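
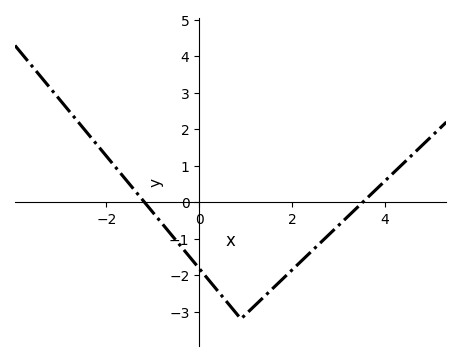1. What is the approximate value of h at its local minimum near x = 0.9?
-3.2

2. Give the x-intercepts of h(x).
-1.2, 3.6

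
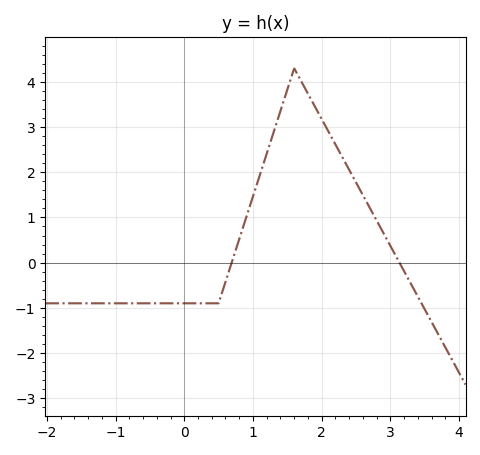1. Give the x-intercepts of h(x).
0.7, 3.1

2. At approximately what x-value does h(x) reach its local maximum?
1.6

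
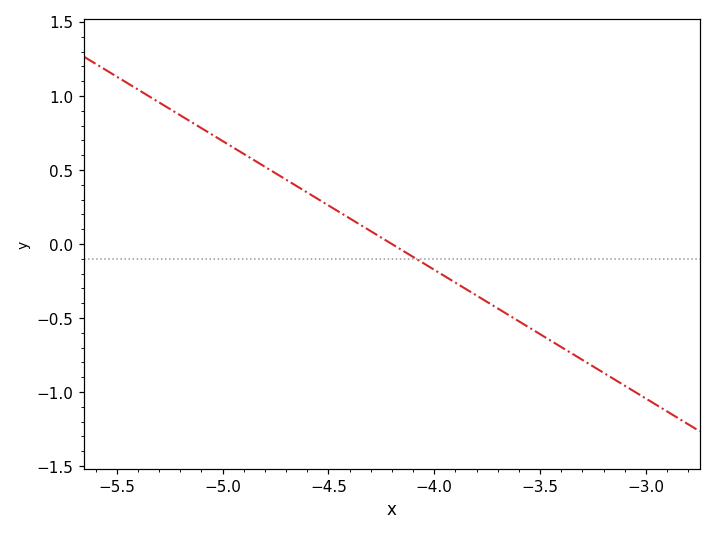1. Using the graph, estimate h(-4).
-0.15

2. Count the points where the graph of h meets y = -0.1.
1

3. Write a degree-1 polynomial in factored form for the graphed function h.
y = -0.87(x + 4.2)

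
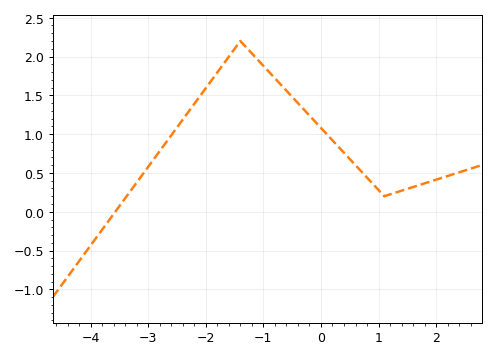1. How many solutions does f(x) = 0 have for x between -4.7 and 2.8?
1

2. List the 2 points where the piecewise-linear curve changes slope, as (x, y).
(-1.4, 2.2); (1.1, 0.2)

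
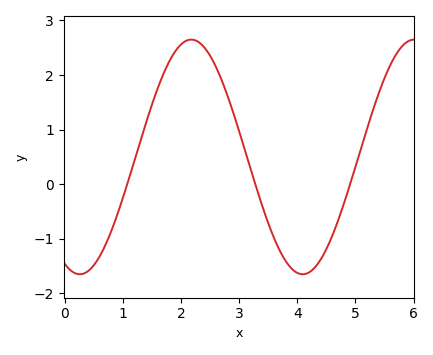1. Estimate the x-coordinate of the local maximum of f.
2.2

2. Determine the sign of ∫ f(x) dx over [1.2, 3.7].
positive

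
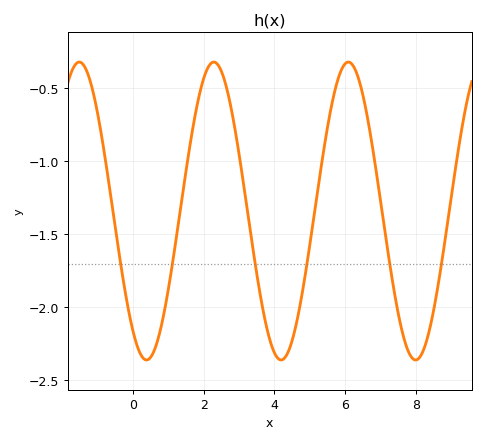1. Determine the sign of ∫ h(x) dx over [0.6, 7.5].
negative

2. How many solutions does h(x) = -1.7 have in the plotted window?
6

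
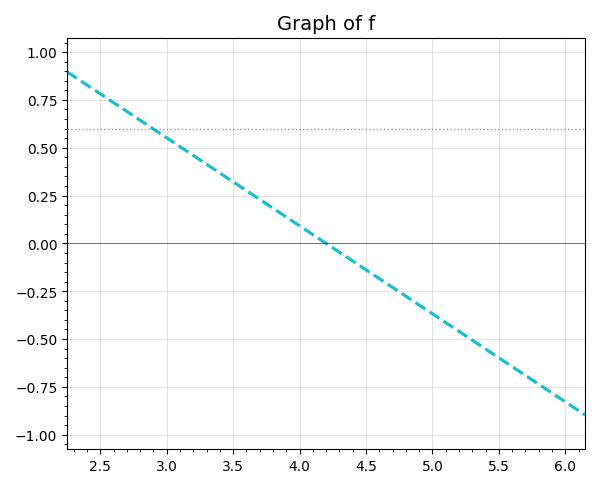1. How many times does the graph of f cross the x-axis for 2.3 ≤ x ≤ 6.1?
1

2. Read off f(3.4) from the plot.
0.35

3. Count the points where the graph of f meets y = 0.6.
1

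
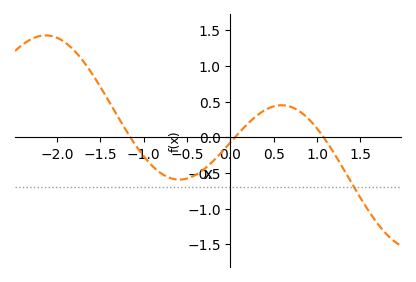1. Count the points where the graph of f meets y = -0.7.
1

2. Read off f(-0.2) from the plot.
-0.334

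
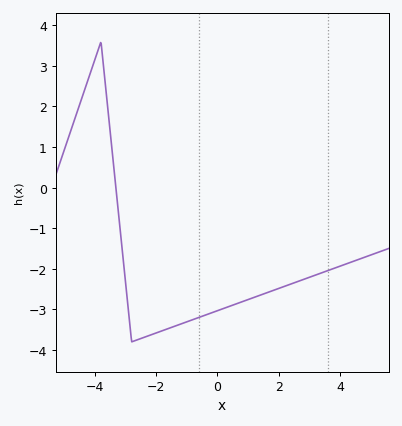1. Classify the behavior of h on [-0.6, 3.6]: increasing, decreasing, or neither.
increasing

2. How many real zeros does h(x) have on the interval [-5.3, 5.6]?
1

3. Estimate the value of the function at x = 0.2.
-3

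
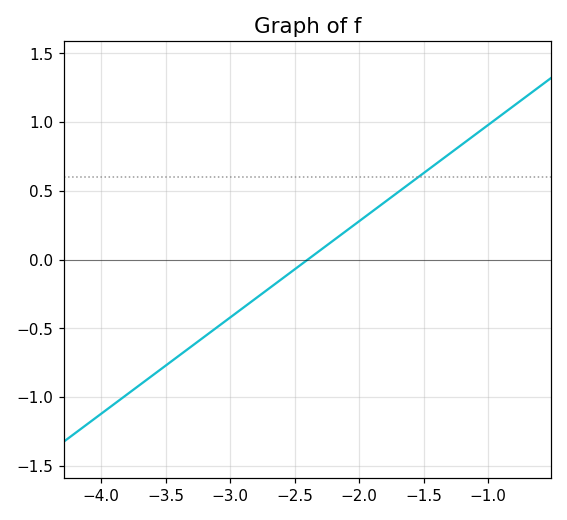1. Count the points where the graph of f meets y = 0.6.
1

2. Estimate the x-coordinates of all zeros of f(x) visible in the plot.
-2.4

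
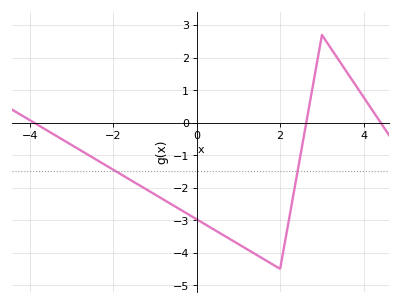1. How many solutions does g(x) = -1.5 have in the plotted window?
2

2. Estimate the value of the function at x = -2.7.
-0.92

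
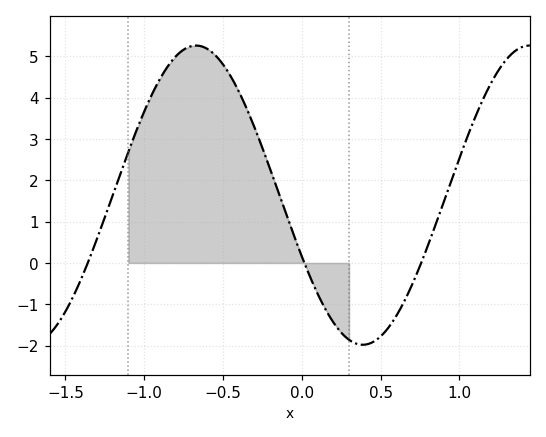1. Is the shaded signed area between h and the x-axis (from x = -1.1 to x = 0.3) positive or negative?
positive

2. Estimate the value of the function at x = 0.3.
-1.9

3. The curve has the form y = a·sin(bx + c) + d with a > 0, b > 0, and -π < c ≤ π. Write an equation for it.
y = 3.62sin(3x - 2.7) + 1.64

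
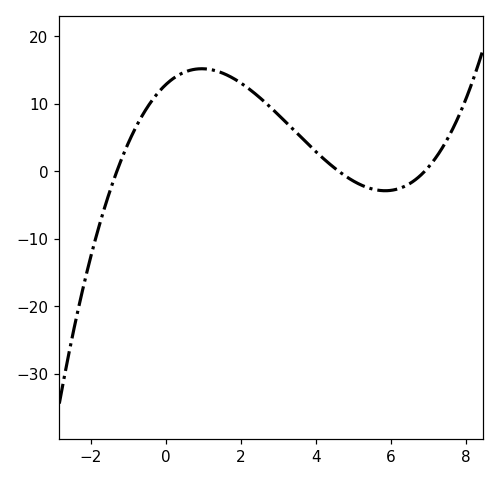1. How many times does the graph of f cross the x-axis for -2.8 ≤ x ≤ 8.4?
3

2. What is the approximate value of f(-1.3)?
0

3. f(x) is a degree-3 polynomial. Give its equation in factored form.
y = 0.31(x + 1.3)(x - 4.6)(x - 6.9)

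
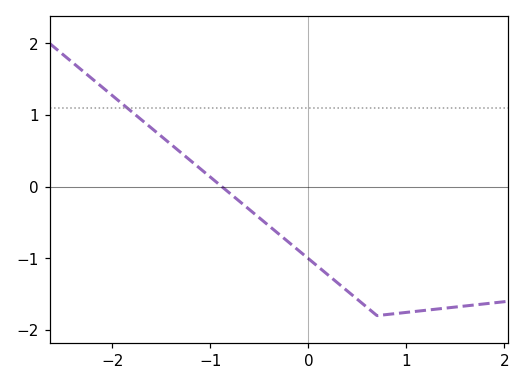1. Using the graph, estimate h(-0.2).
-0.776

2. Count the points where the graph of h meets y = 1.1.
1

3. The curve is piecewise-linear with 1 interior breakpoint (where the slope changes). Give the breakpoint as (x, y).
(0.7, -1.8)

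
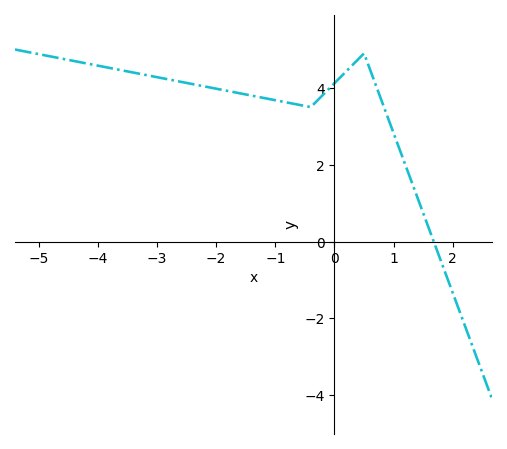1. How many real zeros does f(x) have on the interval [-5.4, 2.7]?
1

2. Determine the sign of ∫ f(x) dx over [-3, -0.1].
positive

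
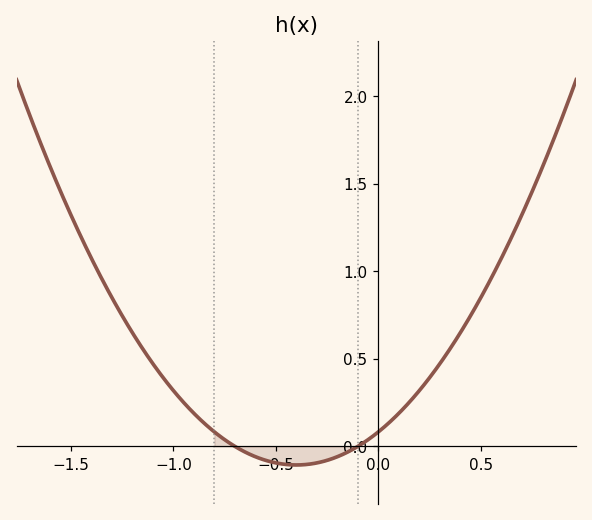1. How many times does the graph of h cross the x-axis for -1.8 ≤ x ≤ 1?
2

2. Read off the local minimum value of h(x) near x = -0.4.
-0.1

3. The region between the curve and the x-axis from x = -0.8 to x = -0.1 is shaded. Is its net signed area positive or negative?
negative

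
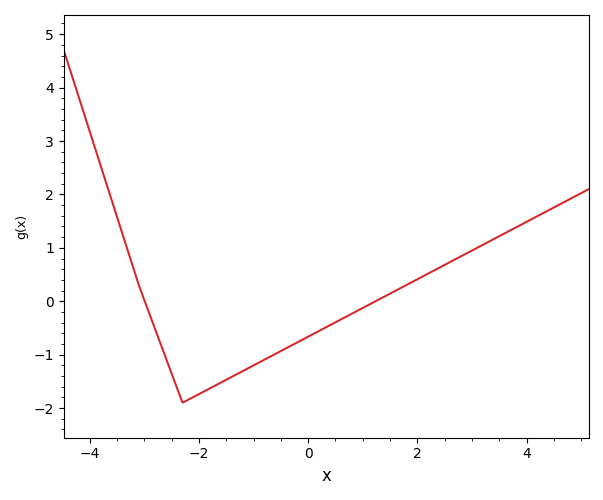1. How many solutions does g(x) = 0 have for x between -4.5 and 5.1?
2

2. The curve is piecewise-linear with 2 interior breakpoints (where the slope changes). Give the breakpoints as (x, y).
(-3.1, 0.3); (-2.3, -1.9)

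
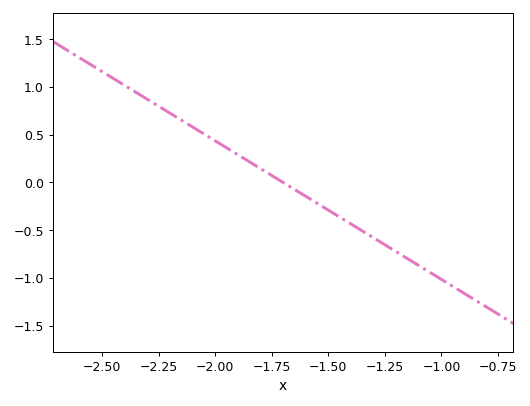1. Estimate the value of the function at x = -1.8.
0.15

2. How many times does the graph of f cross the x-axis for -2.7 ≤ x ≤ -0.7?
1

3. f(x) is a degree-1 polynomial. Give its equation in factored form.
y = -1.45(x + 1.7)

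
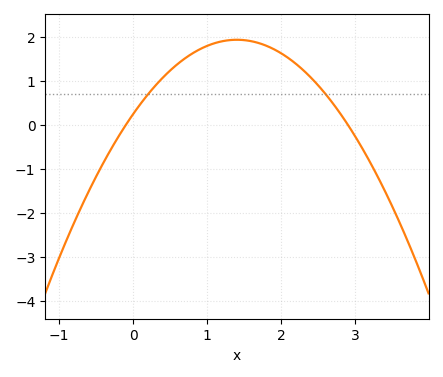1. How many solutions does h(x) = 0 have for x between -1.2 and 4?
2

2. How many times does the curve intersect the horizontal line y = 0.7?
2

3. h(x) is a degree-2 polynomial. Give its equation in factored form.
y = -0.86(x + 0.1)(x - 2.9)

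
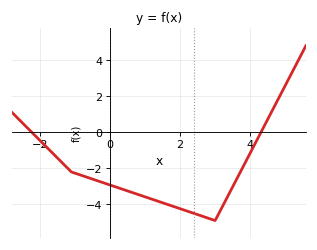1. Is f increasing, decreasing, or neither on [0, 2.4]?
decreasing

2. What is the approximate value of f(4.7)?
1.4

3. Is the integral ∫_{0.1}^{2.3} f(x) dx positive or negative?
negative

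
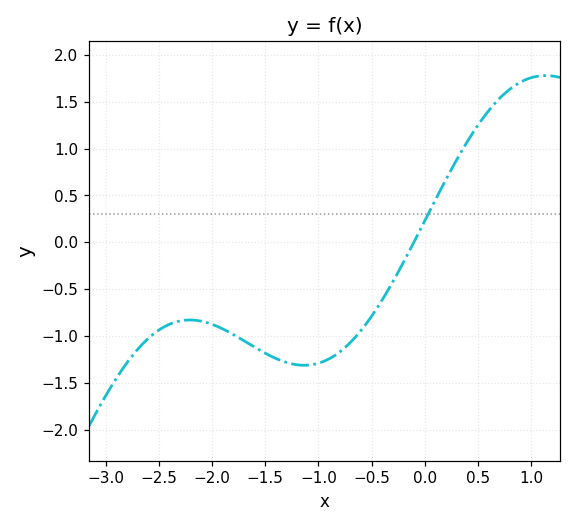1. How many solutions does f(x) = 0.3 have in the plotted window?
1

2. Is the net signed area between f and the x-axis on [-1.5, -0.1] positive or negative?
negative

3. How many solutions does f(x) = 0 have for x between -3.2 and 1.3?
1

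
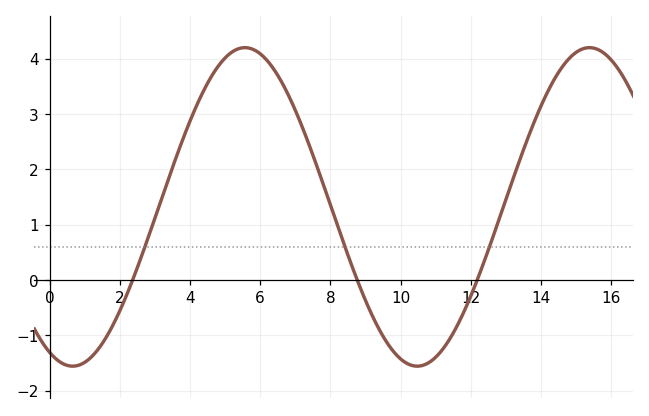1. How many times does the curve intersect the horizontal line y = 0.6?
3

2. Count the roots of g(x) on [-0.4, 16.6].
3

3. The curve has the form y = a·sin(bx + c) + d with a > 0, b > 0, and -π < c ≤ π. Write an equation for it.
y = 2.88sin(0.64x - 2) + 1.32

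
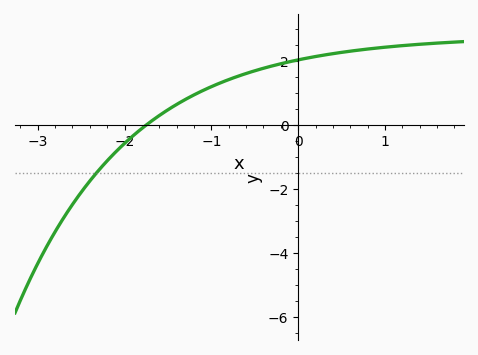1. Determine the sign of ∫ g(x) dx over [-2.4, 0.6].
positive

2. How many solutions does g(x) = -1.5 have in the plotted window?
1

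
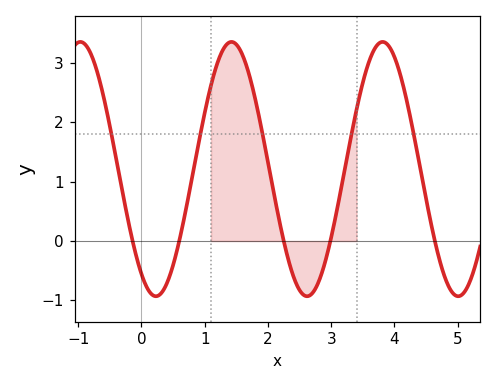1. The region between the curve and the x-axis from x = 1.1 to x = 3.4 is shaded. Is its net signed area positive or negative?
positive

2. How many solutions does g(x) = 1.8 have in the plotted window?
5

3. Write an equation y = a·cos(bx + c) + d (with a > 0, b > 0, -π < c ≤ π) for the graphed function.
y = 2.14cos(2.63x + 2.54) + 1.21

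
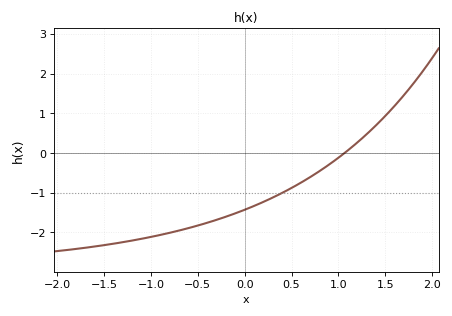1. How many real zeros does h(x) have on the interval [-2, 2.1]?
1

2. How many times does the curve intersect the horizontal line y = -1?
1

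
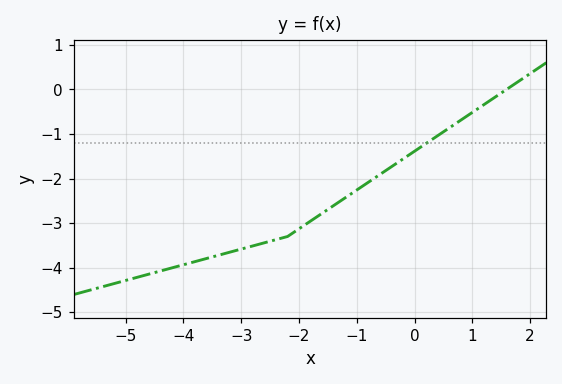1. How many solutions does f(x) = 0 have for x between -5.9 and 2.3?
1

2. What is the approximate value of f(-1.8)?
-3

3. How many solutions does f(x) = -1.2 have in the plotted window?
1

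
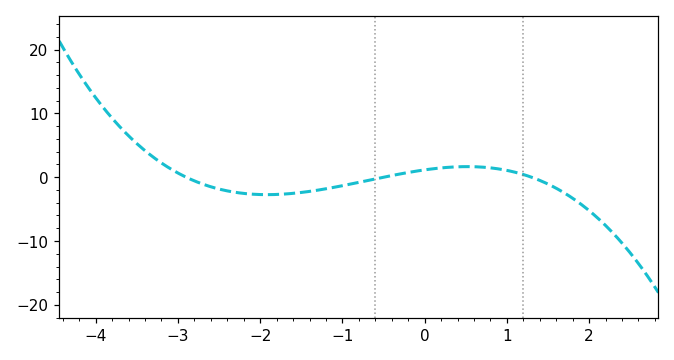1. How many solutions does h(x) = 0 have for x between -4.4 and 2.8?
3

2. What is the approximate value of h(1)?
1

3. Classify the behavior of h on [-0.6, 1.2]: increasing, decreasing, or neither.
neither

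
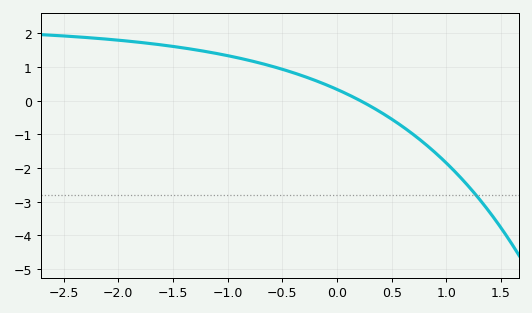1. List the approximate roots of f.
0.2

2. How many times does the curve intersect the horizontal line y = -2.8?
1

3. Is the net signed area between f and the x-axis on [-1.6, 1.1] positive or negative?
positive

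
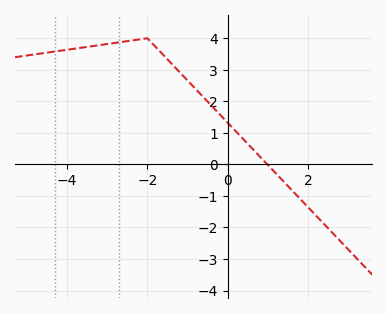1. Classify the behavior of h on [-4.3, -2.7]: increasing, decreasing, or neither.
increasing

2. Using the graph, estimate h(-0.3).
1.7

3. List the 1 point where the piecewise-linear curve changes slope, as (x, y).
(-2, 4)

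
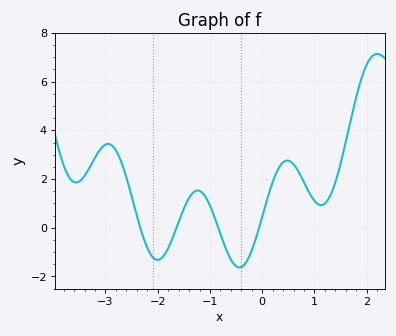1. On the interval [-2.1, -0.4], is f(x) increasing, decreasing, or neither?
neither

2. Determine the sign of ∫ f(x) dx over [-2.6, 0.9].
positive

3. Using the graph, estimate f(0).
0.4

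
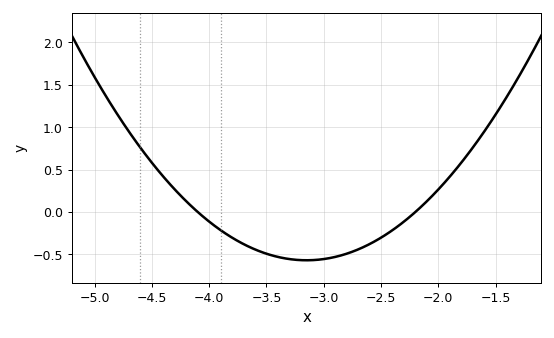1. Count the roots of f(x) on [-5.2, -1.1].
2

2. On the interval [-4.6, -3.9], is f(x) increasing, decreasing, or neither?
decreasing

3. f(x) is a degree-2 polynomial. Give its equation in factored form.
y = 0.63(x + 4.1)(x + 2.2)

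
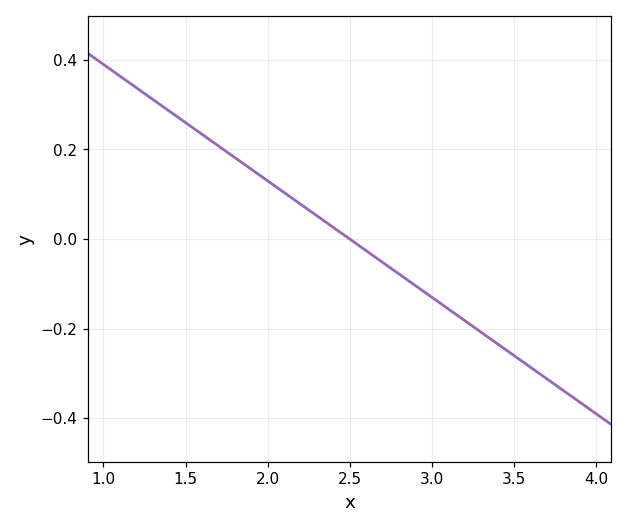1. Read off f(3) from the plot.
-0.13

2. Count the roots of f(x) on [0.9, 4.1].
1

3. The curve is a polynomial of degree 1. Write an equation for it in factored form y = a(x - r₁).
y = -0.26(x - 2.5)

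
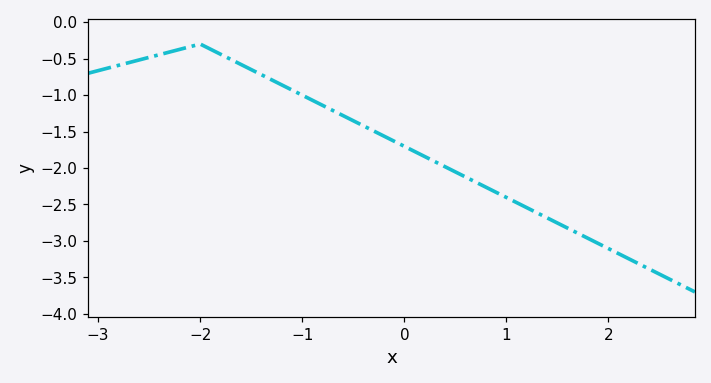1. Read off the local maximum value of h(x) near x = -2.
-0.3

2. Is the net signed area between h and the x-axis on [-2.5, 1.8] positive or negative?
negative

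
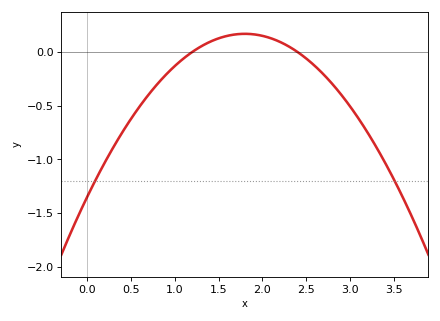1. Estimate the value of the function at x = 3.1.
-0.65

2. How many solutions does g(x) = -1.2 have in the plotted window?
2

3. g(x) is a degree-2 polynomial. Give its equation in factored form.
y = -0.47(x - 1.2)(x - 2.4)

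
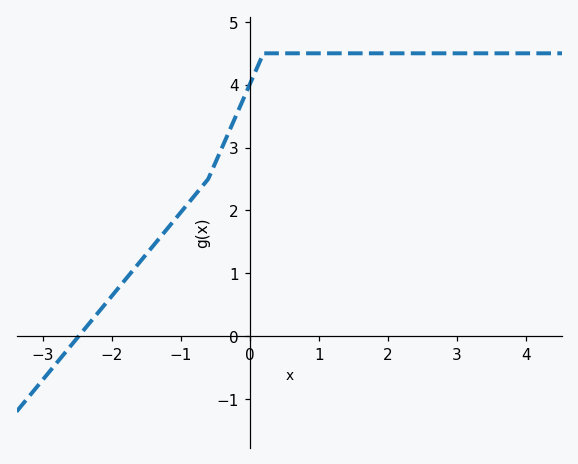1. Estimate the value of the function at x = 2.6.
4.5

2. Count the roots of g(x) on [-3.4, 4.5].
1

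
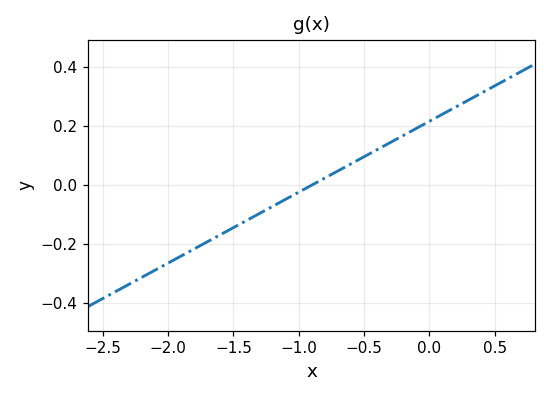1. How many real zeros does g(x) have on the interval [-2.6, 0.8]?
1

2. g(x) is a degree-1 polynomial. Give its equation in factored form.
y = 0.24(x + 0.9)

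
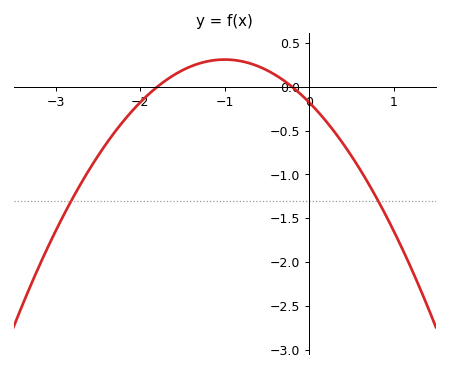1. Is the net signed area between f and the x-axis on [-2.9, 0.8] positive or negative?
negative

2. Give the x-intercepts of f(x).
-1.8, -0.2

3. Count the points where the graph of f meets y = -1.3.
2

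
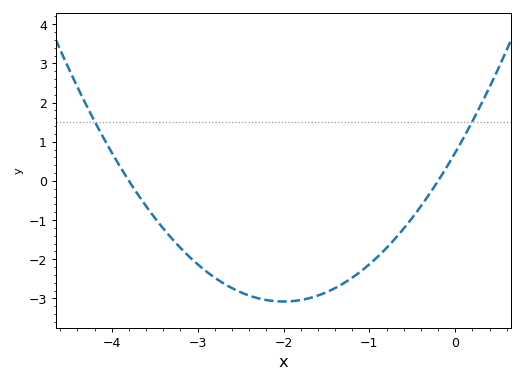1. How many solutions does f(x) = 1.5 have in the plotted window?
2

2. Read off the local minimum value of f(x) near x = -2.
-3.08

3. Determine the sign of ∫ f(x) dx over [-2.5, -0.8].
negative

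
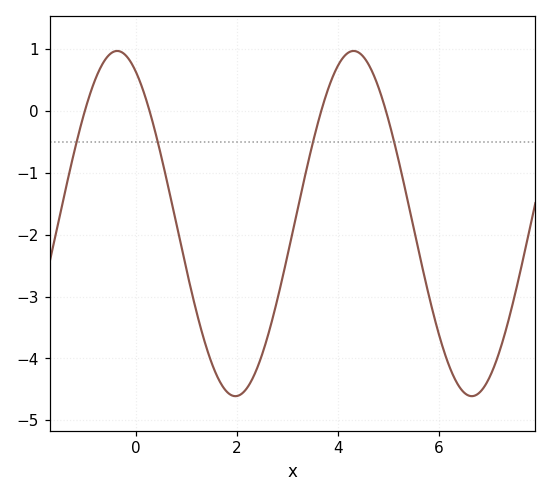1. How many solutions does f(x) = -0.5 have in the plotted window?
4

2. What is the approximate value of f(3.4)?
-0.9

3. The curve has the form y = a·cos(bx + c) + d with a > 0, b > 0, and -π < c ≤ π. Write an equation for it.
y = 2.79cos(1.3x + 0.5) - 1.82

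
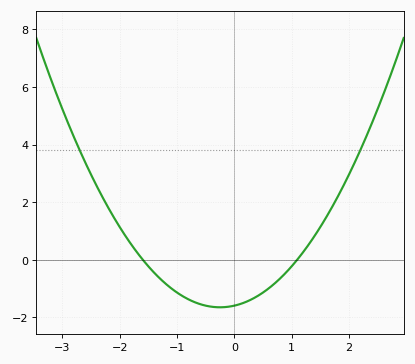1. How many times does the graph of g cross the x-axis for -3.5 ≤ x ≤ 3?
2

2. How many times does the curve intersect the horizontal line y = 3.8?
2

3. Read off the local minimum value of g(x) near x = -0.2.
-1.66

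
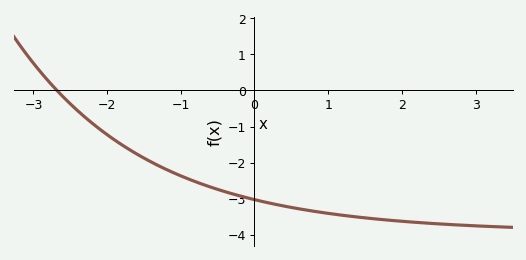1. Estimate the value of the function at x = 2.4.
-3.69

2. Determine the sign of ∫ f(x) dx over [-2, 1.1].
negative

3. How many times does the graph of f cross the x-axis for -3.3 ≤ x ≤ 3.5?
1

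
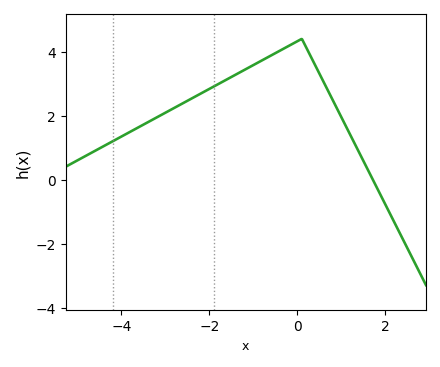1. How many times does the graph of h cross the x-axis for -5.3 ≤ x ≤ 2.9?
1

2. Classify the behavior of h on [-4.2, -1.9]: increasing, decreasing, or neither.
increasing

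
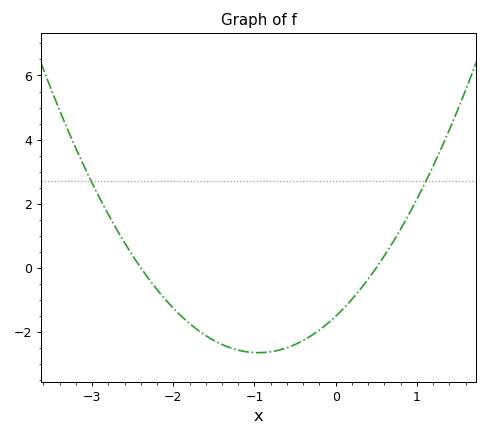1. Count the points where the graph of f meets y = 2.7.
2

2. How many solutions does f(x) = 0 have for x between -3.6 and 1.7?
2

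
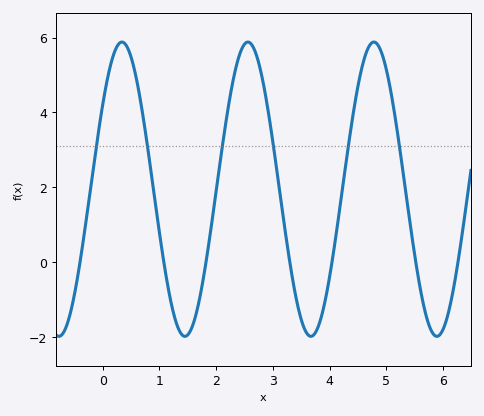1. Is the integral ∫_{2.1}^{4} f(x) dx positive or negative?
positive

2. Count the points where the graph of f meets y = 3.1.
6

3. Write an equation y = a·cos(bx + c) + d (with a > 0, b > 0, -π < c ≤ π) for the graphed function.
y = 3.93cos(2.8x - 0.96) + 1.95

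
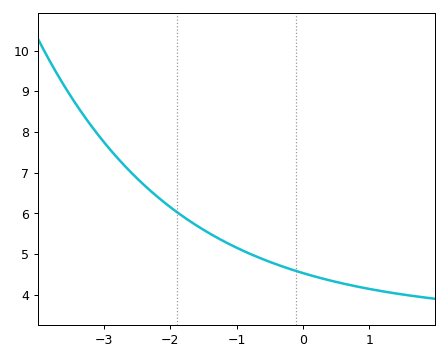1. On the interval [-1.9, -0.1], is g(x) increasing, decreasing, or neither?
decreasing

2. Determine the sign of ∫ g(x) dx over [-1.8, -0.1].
positive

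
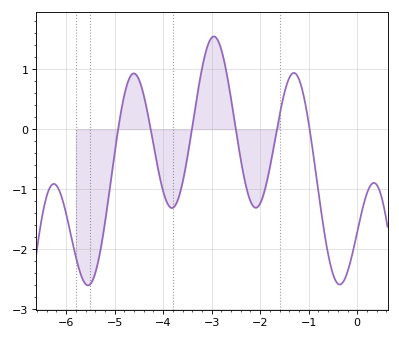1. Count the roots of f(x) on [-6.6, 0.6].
6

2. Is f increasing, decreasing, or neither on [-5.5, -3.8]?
neither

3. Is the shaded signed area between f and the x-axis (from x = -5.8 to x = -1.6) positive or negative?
negative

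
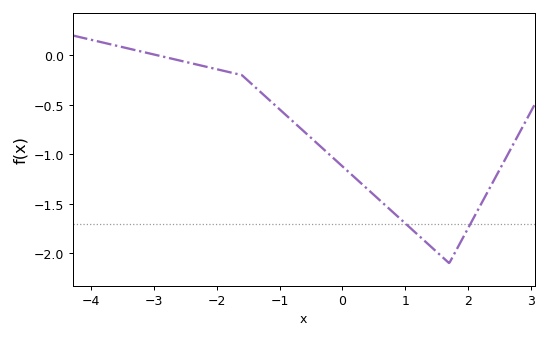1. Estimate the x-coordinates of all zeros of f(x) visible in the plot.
-2.95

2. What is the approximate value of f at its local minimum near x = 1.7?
-2.1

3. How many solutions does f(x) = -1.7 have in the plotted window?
2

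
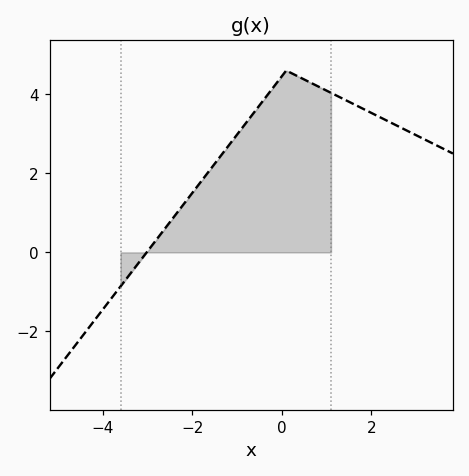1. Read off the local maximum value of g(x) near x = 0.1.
4.6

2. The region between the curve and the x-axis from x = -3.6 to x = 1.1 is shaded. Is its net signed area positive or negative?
positive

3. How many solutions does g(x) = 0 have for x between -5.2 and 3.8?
1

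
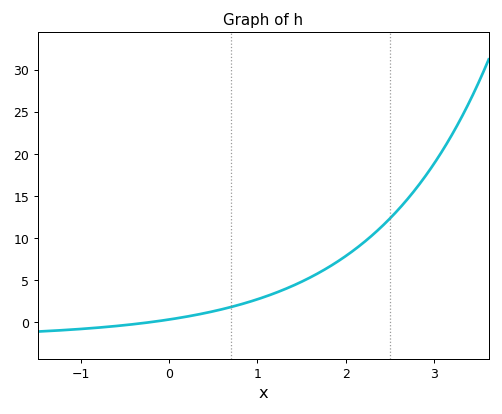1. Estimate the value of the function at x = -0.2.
0.022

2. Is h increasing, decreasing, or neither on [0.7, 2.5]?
increasing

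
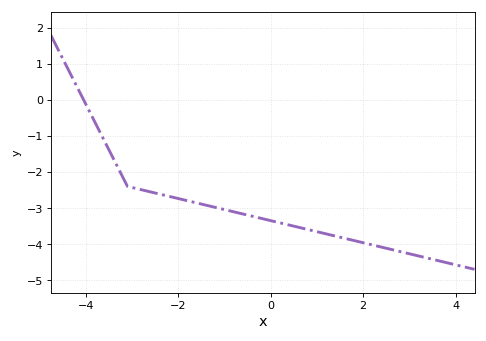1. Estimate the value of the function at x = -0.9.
-3.1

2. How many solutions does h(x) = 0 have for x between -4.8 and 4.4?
1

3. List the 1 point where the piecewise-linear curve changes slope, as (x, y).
(-3.1, -2.4)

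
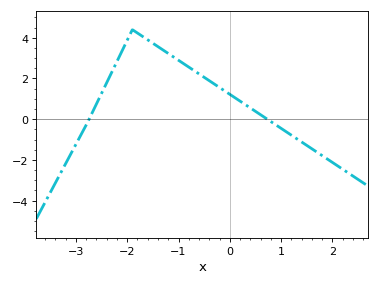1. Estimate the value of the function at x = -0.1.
1.39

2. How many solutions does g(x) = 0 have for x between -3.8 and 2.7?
2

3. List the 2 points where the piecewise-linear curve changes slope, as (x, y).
(-2.8, -0.3); (-1.9, 4.4)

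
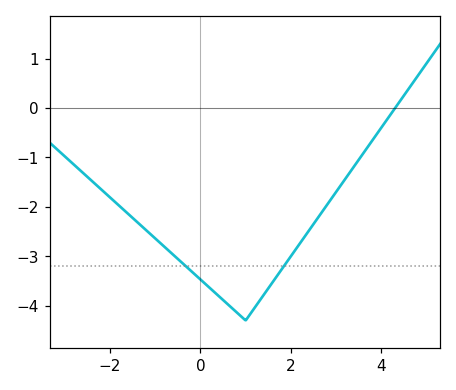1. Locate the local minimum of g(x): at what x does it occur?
0.997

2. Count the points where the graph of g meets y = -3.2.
2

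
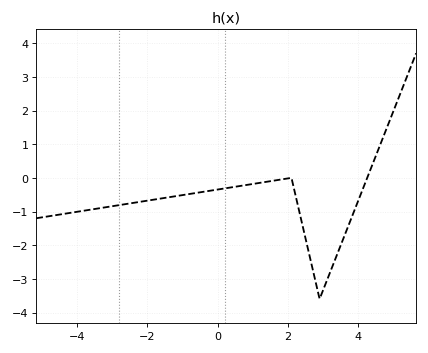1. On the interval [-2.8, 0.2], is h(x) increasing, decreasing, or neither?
increasing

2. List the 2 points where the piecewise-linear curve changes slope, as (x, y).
(2.1, 0); (2.9, -3.6)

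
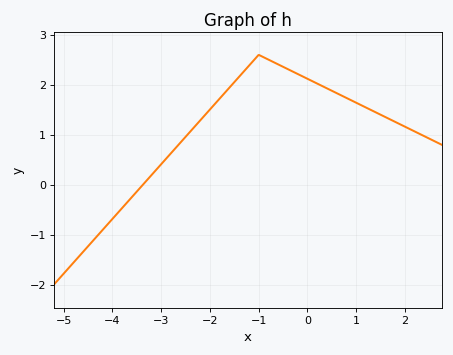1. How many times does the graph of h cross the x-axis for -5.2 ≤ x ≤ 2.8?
1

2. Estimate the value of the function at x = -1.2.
2.38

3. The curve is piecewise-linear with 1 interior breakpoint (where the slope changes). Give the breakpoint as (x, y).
(-1, 2.6)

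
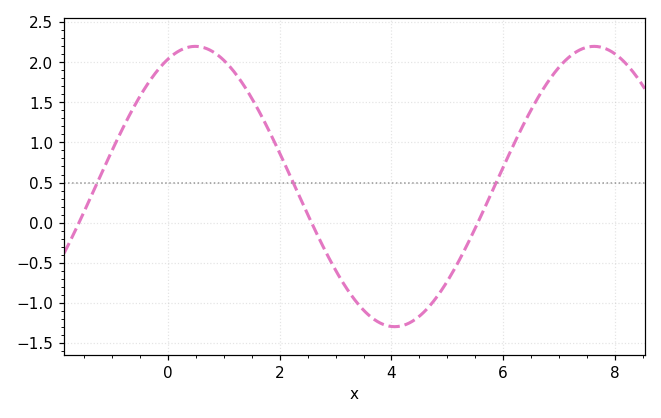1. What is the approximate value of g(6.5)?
1.4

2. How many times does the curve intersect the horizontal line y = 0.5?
3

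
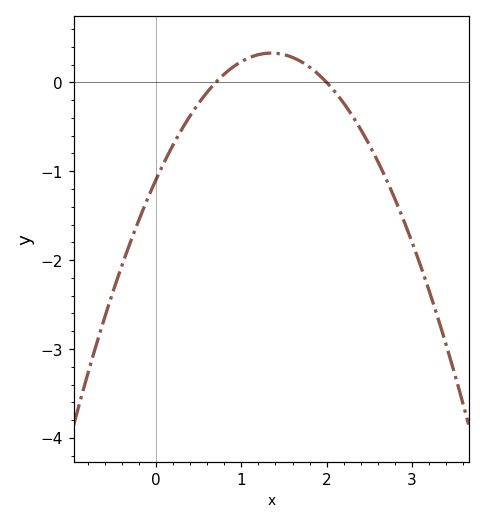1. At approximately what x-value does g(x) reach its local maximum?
1.3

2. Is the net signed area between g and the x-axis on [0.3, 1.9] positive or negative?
positive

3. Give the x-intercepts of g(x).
0.7, 2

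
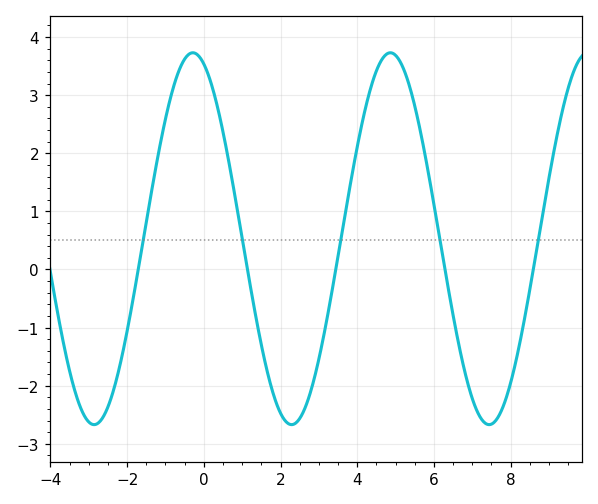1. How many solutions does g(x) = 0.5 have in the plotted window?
5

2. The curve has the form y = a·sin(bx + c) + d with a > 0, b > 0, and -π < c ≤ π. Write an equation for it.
y = 3.2sin(1.22x + 1.92) + 0.53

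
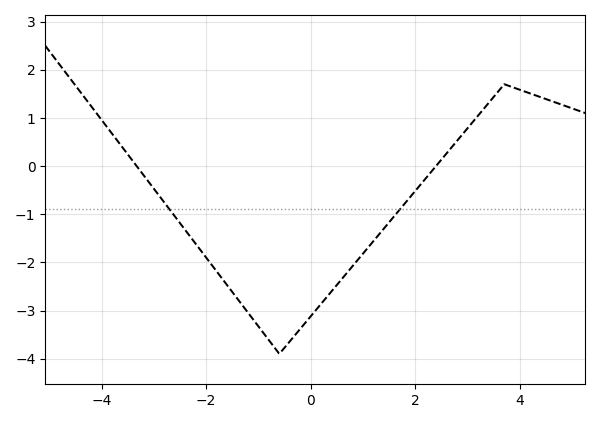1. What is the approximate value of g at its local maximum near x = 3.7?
1.7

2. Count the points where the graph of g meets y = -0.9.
2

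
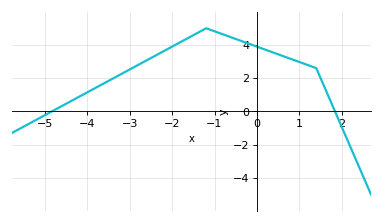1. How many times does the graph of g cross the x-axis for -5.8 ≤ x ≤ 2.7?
2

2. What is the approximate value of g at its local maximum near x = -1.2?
5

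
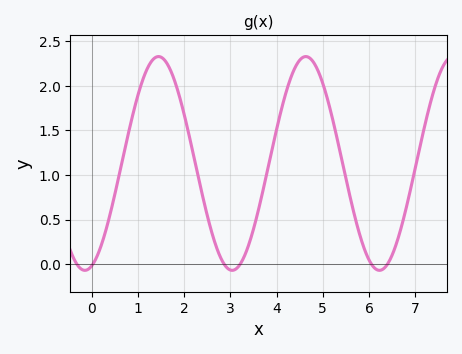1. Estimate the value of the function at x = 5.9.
0.17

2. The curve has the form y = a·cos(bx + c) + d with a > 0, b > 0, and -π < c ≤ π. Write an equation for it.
y = 1.2cos(1.97x - 2.84) + 1.13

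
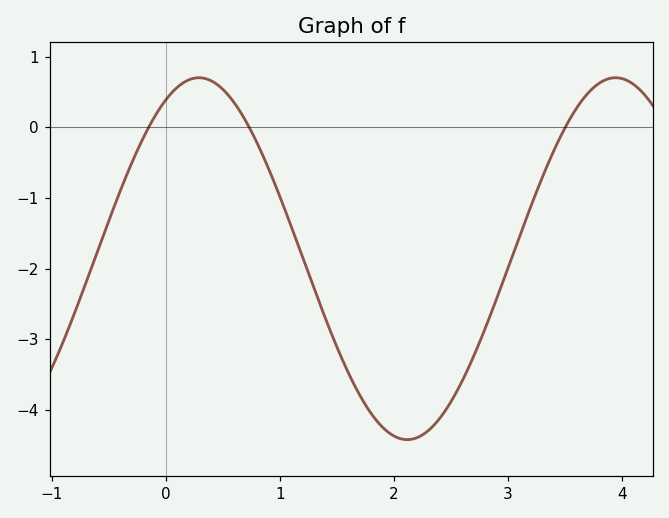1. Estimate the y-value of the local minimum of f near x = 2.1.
-4.42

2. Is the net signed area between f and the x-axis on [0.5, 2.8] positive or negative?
negative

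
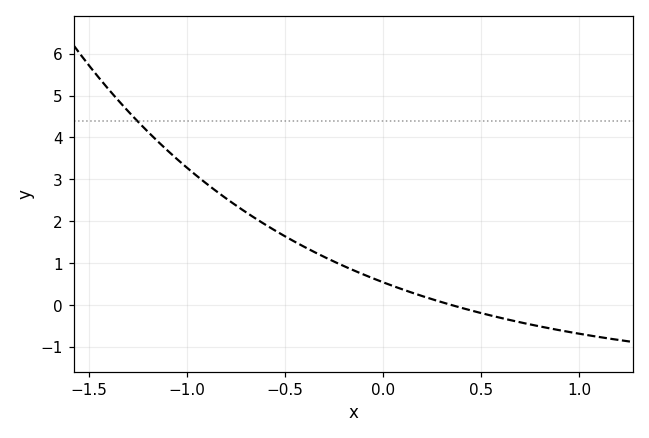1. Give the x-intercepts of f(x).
0.347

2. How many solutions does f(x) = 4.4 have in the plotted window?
1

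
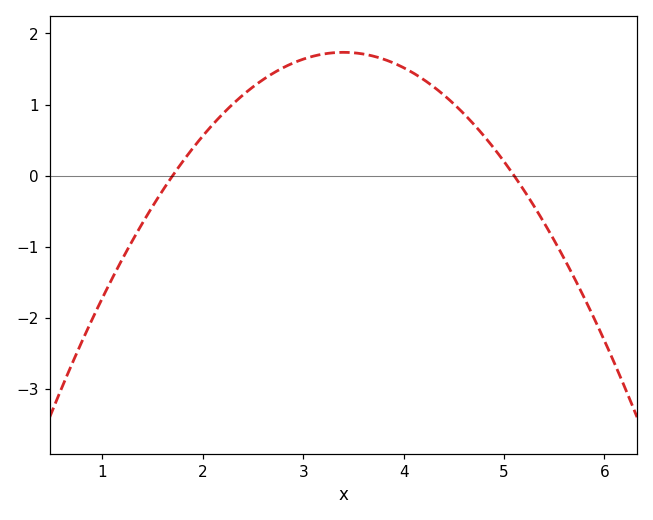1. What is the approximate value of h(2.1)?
0.7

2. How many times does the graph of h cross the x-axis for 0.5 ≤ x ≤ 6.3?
2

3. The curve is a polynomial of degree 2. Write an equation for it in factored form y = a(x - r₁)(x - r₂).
y = -0.6(x - 1.7)(x - 5.1)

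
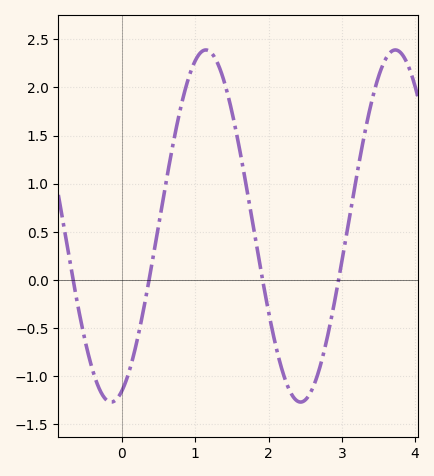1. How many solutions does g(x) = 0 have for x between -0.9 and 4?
4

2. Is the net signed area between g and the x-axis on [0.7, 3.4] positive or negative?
positive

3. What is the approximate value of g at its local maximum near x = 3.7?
2.4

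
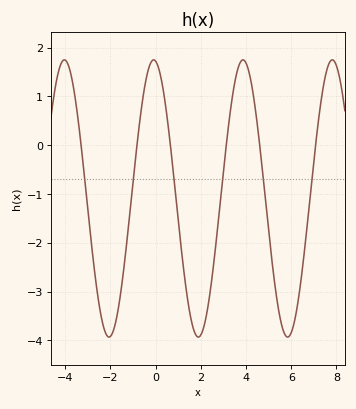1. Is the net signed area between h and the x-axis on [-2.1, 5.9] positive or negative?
negative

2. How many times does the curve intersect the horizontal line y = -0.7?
6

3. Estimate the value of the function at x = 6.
-3.8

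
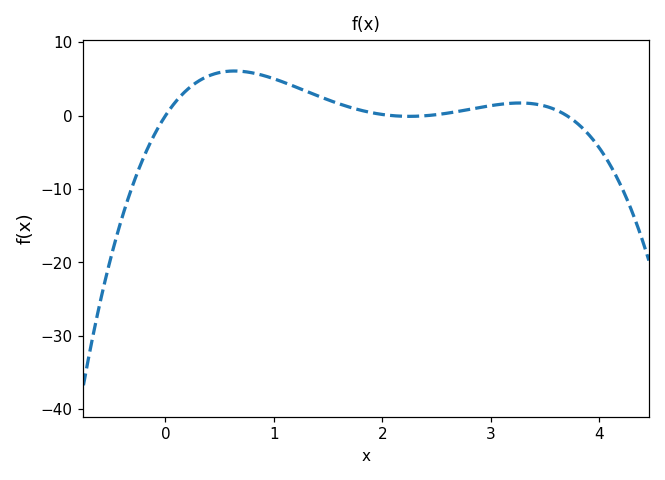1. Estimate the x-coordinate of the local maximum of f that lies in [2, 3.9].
3.3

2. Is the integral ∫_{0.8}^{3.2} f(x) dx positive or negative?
positive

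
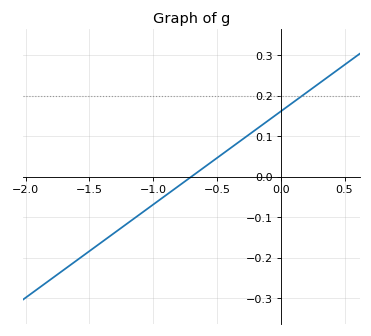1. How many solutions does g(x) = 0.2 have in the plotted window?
1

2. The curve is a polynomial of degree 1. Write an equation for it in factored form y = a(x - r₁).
y = 0.23(x + 0.7)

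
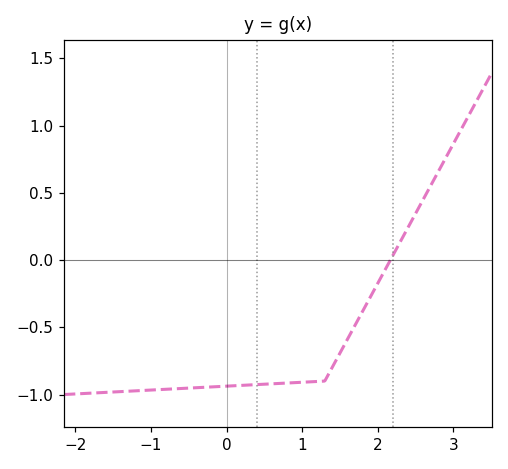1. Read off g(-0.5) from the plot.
-0.952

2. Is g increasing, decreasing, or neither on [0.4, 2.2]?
increasing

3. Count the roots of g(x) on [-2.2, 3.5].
1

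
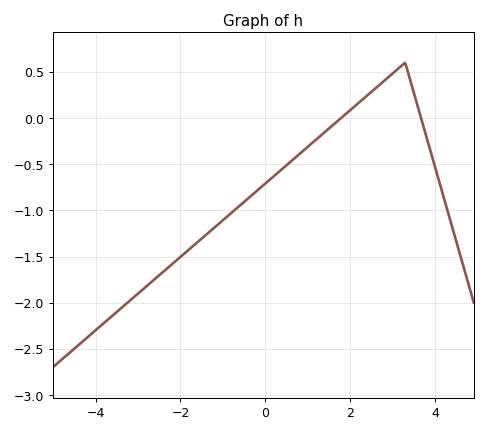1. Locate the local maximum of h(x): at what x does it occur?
3.2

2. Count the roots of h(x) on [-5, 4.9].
2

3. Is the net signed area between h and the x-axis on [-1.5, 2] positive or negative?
negative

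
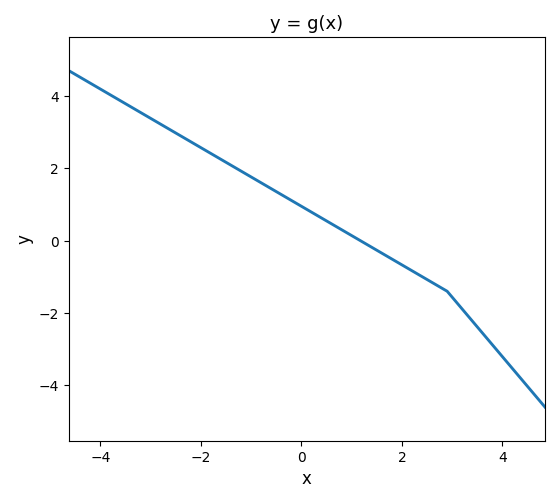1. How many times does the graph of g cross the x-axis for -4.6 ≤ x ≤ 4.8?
1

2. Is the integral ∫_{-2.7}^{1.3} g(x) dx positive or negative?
positive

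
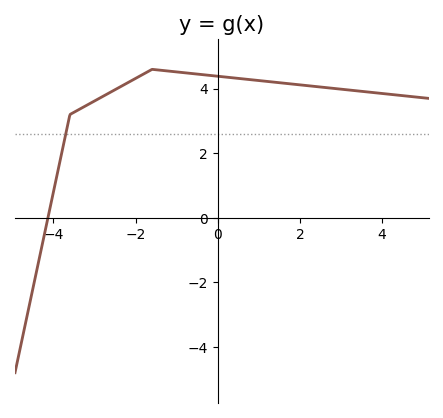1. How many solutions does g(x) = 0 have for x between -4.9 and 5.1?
1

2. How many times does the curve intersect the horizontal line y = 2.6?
1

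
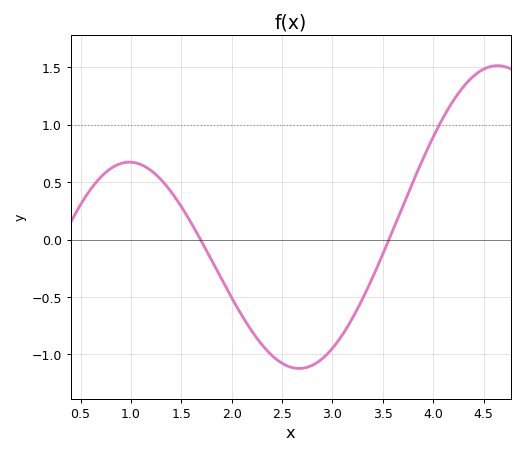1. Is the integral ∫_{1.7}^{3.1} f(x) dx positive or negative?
negative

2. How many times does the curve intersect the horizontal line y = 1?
1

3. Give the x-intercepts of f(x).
1.69, 3.56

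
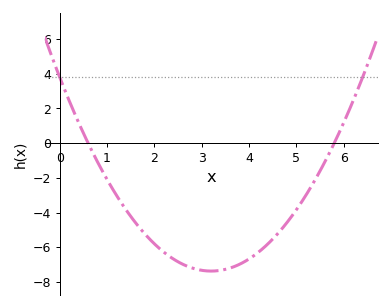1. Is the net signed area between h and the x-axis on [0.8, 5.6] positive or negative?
negative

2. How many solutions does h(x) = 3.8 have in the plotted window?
2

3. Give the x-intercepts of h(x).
0.6, 5.8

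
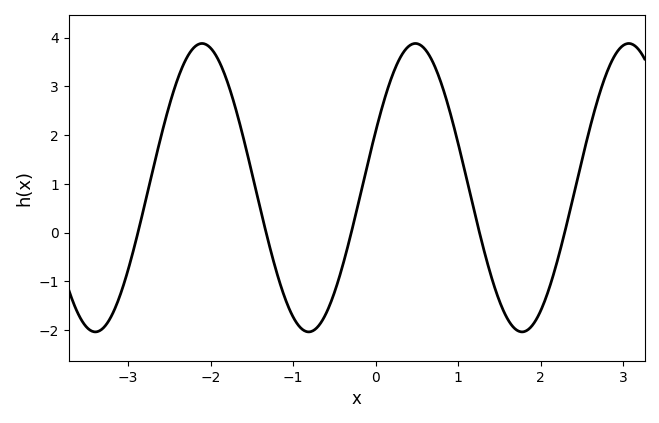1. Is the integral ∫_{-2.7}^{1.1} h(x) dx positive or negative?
positive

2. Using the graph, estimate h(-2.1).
3.88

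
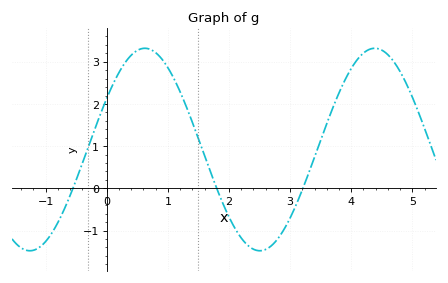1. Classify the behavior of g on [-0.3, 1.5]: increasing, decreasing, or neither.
neither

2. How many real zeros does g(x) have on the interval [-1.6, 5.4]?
3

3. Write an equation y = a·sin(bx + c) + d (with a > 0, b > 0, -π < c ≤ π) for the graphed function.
y = 2.4sin(1.67x + 0.53) + 0.92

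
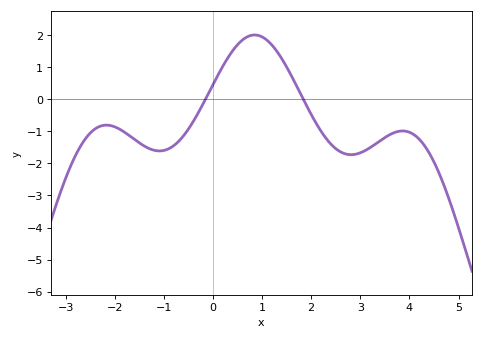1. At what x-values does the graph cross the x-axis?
-0.2, 1.8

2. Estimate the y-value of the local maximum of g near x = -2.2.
-0.8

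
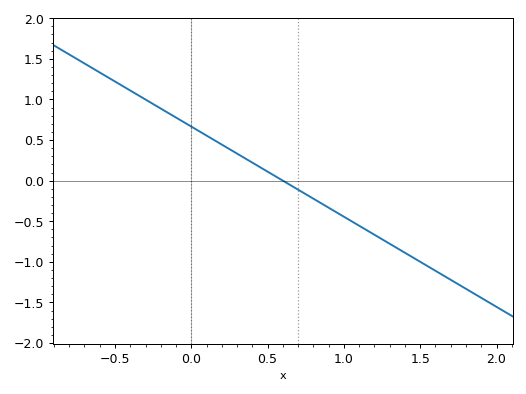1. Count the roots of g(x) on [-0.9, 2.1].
1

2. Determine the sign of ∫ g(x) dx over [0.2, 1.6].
negative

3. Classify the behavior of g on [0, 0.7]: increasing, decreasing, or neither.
decreasing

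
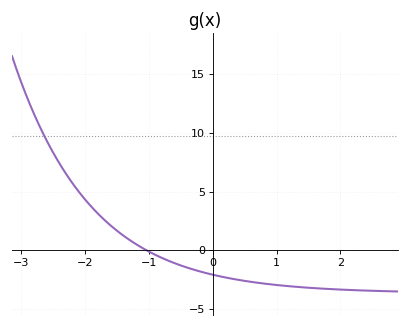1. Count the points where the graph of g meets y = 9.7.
1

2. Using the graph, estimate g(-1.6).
2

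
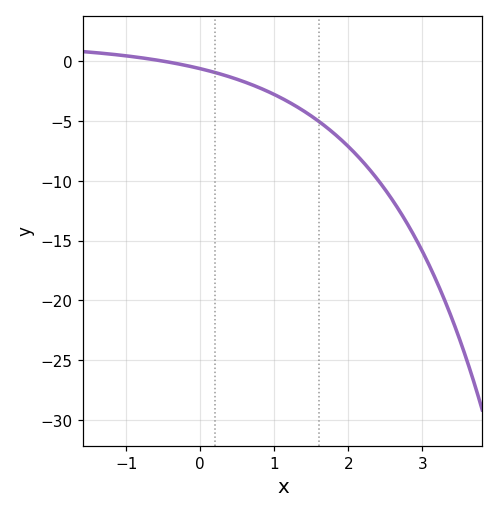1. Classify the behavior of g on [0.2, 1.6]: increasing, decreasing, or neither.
decreasing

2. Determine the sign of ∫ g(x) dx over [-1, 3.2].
negative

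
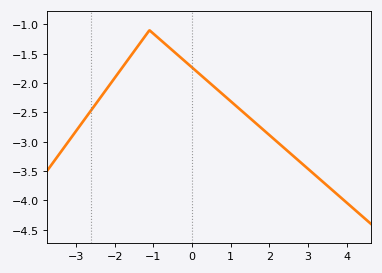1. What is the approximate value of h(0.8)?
-2.2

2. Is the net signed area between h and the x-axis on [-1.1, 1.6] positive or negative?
negative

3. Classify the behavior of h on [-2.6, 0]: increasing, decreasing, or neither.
neither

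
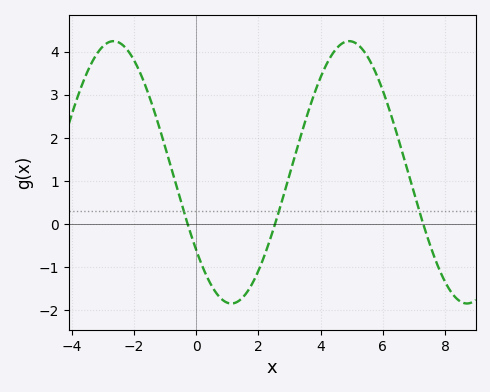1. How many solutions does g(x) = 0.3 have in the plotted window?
3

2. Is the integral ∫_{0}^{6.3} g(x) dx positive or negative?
positive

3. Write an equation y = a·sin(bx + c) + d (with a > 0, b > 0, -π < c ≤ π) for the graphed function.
y = 3.05sin(0.83x - 2.51) + 1.2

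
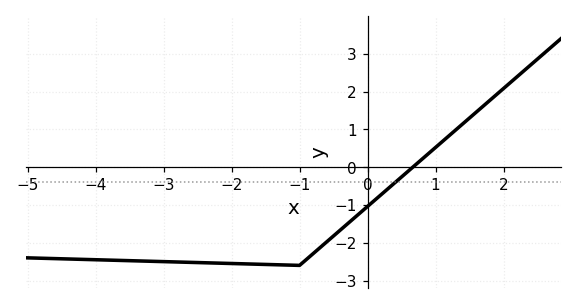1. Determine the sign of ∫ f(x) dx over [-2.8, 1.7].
negative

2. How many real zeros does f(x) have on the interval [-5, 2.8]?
1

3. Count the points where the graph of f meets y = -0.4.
1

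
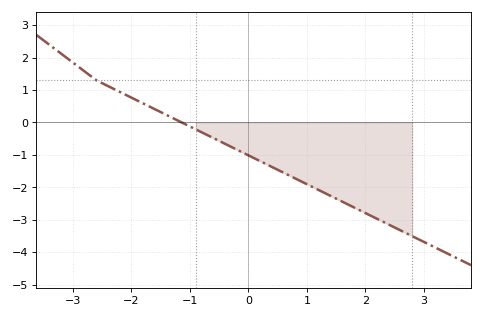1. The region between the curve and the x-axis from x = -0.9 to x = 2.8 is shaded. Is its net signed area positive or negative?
negative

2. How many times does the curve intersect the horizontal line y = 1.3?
1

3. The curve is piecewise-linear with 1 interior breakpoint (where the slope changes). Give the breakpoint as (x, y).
(-2.6, 1.3)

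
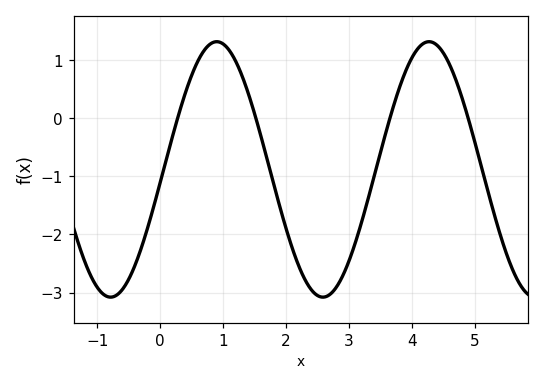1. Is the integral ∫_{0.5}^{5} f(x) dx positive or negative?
negative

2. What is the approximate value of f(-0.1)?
-1.5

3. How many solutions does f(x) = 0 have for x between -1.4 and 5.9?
4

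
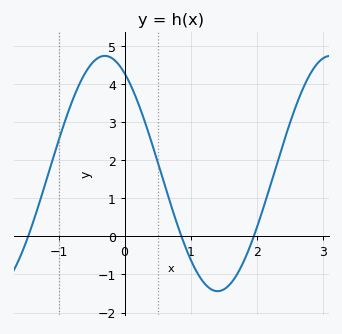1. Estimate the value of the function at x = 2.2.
1.3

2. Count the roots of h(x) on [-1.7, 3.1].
3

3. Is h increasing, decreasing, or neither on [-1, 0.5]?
neither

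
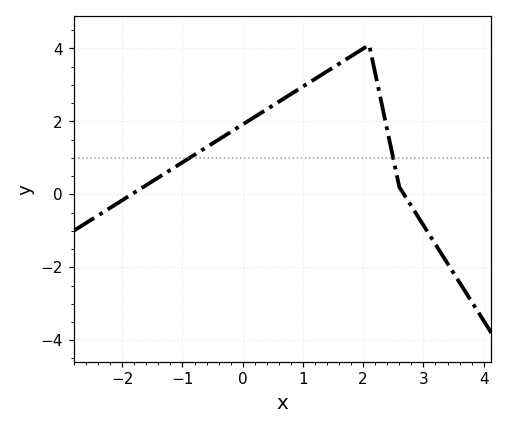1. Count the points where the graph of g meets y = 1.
2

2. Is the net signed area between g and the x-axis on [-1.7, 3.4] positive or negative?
positive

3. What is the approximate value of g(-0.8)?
1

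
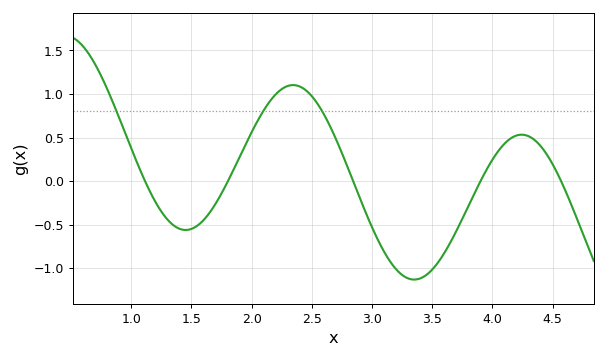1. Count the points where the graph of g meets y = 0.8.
3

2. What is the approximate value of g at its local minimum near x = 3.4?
-1.15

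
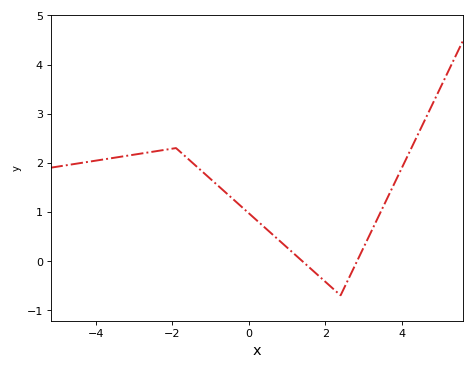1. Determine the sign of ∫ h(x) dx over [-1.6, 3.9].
positive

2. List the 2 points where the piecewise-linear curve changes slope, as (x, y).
(-1.9, 2.3); (2.4, -0.7)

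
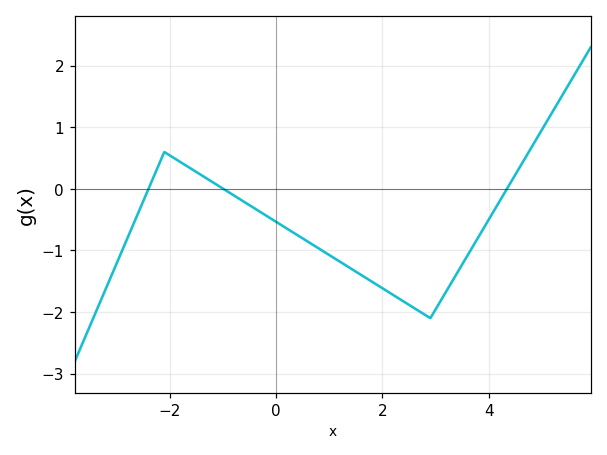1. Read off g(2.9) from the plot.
-2.1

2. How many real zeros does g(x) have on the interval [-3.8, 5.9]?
3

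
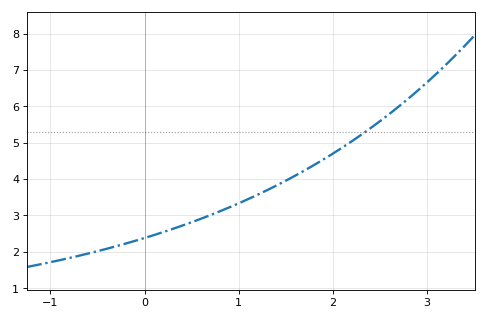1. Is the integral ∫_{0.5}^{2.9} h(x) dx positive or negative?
positive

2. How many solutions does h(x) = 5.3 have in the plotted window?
1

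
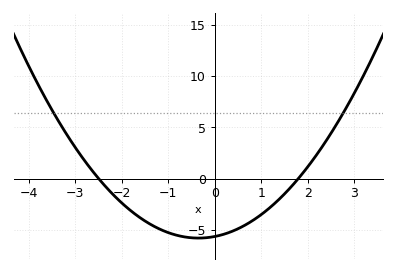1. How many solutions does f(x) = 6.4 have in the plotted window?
2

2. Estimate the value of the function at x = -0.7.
-5.5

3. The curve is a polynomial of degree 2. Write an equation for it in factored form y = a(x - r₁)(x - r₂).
y = 1.26(x + 2.5)(x - 1.8)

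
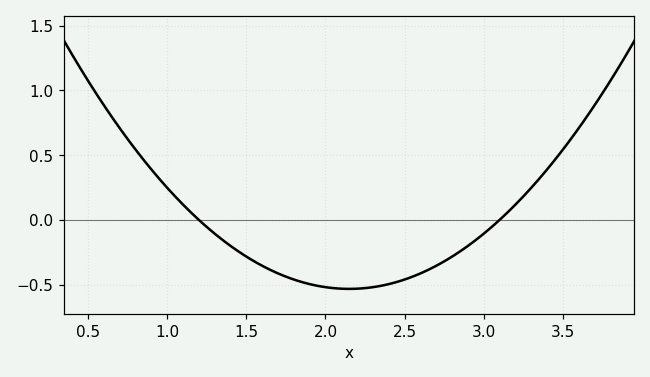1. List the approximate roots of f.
1.2, 3.1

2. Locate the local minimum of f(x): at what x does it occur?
2.15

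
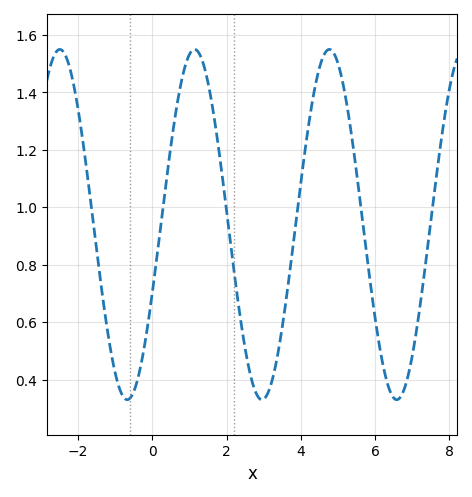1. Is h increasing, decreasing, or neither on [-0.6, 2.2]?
neither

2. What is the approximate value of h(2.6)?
0.44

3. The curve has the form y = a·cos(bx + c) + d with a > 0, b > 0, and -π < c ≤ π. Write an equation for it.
y = 0.61cos(1.7x - 2) + 0.94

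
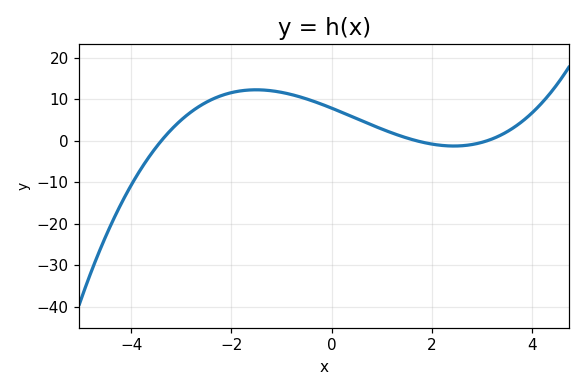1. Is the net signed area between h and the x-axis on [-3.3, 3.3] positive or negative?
positive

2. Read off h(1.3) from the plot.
1.49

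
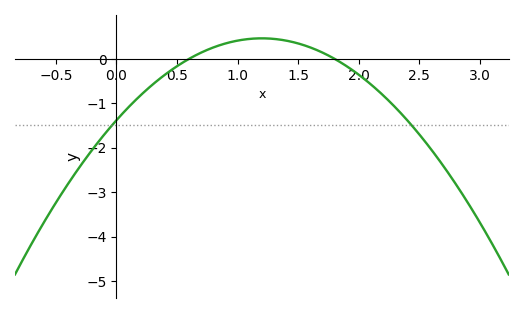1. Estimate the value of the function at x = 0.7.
0.141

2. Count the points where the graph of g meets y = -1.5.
2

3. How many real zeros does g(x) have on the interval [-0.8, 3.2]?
2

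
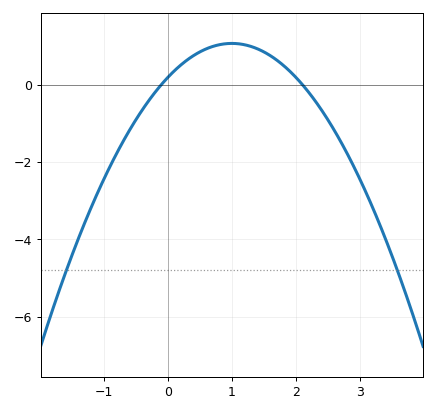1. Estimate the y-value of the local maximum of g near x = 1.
1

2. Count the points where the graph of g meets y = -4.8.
2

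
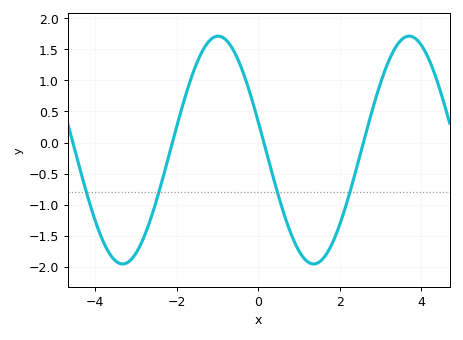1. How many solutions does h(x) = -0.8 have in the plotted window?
4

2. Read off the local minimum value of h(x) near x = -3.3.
-1.95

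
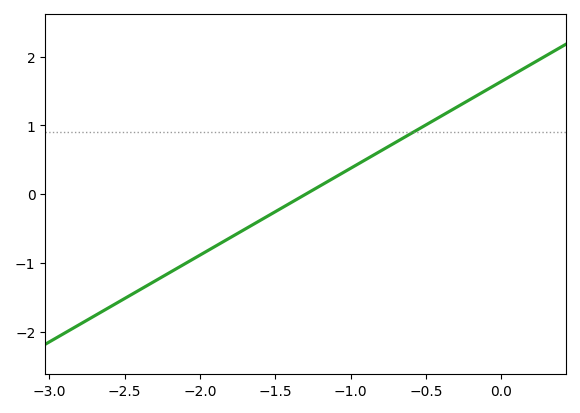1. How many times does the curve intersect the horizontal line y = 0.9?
1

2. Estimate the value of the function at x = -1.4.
-0.126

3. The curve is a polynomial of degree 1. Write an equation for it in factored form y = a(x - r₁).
y = 1.26(x + 1.3)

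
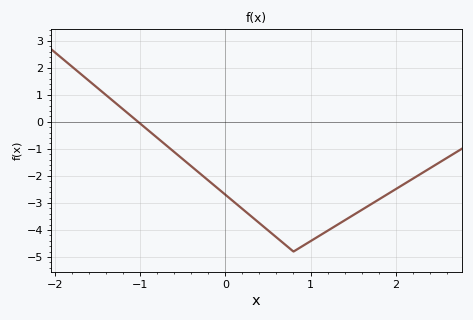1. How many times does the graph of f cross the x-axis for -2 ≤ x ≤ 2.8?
1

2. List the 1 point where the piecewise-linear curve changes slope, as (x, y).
(0.8, -4.8)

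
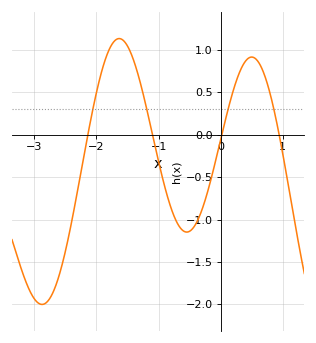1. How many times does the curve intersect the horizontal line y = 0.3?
4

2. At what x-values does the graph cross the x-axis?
-2.1, -1.1, 0, 0.9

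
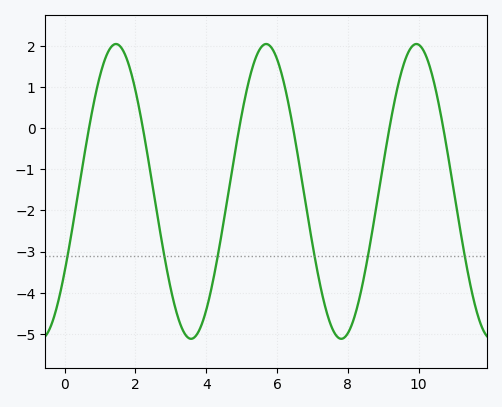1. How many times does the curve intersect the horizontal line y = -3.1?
6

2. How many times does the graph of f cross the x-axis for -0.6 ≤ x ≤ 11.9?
6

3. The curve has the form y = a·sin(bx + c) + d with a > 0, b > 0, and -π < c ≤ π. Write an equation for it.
y = 3.58sin(1.5x - 0.57) - 1.54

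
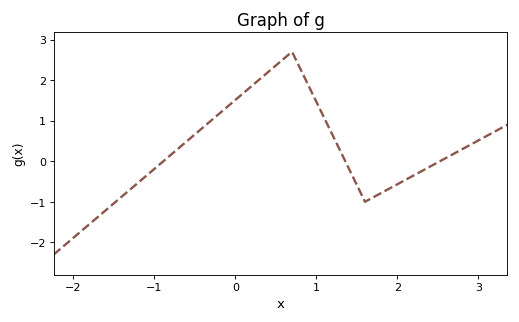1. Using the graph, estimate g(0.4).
2.19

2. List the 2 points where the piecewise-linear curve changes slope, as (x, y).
(0.7, 2.7); (1.6, -1)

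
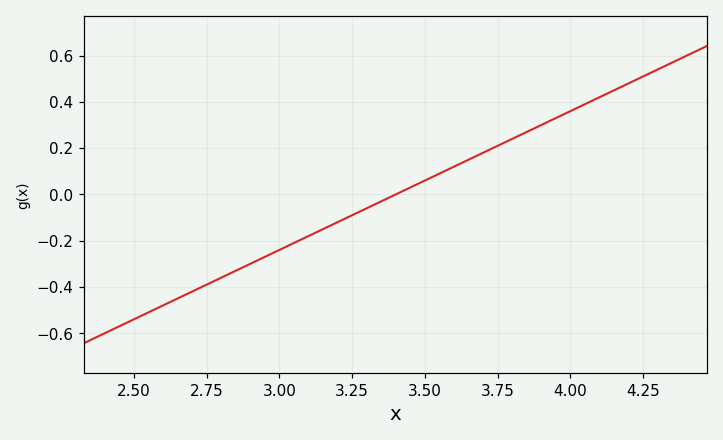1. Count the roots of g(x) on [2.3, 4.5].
1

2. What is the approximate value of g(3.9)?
0.3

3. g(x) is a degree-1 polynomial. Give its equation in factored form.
y = 0.6(x - 3.4)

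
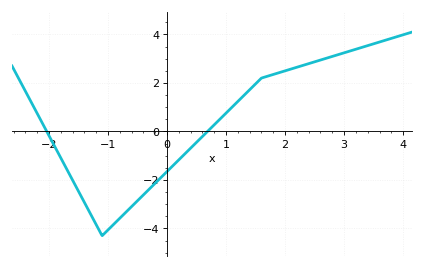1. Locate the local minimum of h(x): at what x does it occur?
-1.1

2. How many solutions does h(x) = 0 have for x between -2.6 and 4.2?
2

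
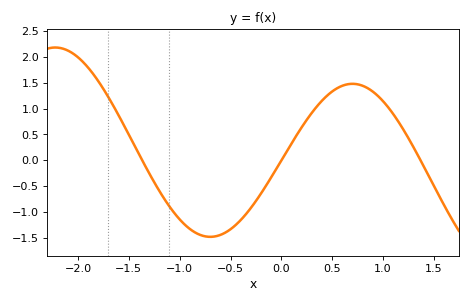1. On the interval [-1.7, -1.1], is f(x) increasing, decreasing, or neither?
decreasing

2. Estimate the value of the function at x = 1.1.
0.9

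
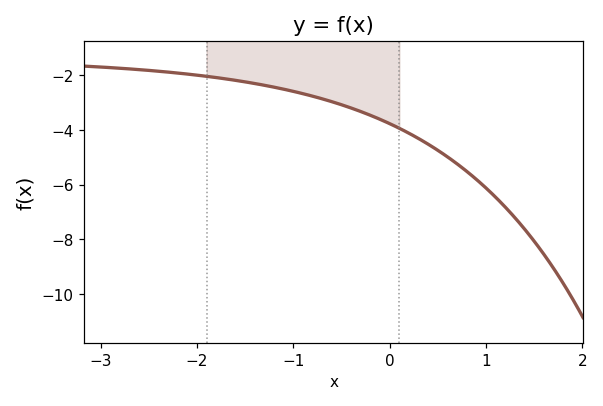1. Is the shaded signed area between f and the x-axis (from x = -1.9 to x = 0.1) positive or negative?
negative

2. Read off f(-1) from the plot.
-2.6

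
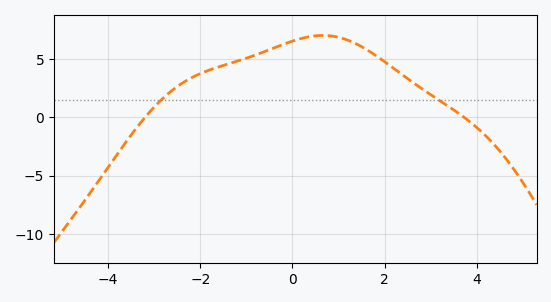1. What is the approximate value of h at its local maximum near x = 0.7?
7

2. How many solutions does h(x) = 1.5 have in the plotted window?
2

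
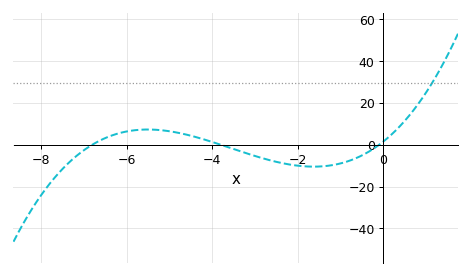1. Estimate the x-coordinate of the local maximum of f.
-5.6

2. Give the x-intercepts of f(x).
-6.8, -3.8, 0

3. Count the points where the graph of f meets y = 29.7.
1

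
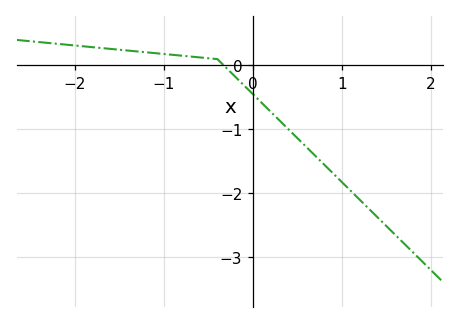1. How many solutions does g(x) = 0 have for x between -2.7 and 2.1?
1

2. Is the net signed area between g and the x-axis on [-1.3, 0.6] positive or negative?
negative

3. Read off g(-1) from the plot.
0.2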